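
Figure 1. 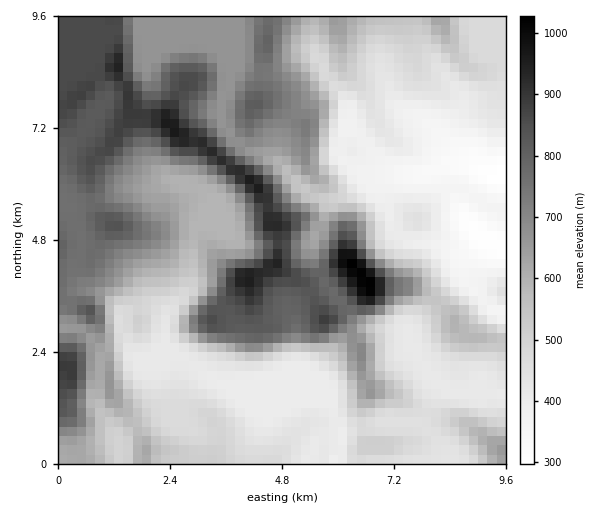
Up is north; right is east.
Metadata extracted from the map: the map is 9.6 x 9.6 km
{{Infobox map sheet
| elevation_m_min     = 290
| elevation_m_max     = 1040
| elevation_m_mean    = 590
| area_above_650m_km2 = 35.7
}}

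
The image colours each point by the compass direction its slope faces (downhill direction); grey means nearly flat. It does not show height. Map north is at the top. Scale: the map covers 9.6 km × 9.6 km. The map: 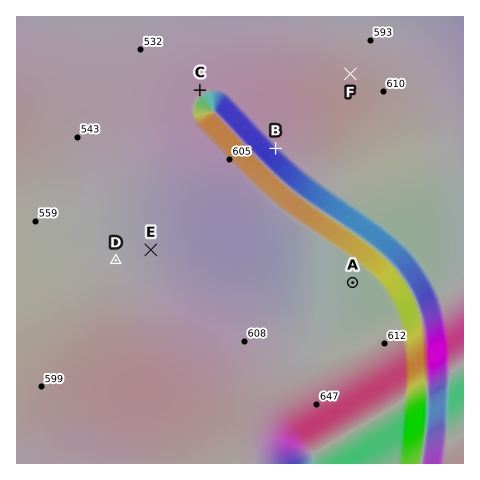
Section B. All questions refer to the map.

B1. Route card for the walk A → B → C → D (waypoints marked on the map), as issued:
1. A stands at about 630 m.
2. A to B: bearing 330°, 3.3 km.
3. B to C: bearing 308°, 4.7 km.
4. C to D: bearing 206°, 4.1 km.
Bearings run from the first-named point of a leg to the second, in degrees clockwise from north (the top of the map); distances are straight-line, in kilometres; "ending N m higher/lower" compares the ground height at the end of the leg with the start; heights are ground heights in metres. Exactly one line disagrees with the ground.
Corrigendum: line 3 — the distance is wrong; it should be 2.1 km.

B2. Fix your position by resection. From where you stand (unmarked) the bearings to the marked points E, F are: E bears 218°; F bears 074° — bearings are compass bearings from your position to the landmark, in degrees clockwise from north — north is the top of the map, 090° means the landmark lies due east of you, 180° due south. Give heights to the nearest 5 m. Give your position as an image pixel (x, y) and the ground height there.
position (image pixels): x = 271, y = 97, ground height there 600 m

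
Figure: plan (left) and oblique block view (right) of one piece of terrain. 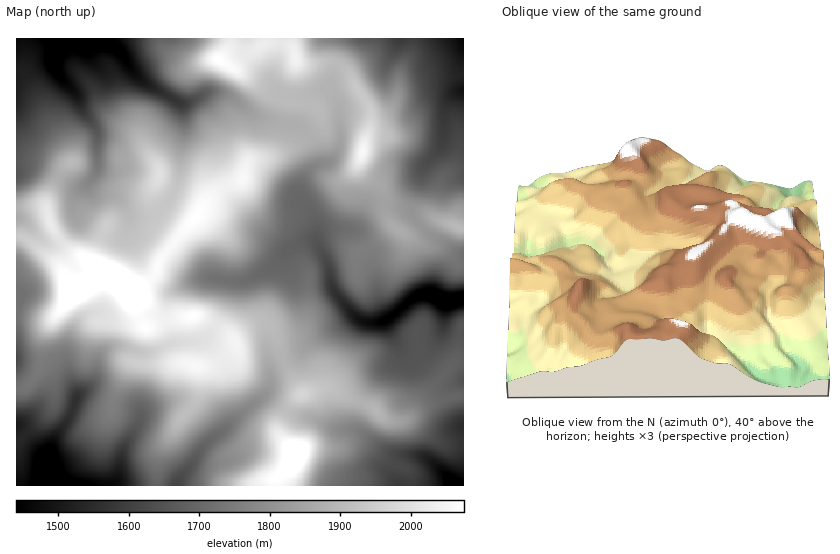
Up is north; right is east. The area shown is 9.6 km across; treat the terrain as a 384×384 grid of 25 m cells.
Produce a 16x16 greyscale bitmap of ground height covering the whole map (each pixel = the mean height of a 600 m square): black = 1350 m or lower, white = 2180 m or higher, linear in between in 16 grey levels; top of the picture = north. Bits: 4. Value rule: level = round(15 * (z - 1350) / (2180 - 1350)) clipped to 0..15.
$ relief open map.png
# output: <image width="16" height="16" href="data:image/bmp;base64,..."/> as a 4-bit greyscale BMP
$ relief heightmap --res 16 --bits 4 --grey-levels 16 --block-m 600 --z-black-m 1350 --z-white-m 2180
<image width="16" height="16" href="data:image/bmp;base64,Qk32AAAAAAAAAHYAAAAoAAAAEAAAABAAAAABAAQAAAAAAIAAAAATCwAAEwsAABAAAAAAAAAAAAAAABEREQAiIiIAMzMzAERERABVVVUAZmZmAHd3dwCIiIgAmZmZAKqqqgC7u7sAzMzMAN3d3QDu7u4A////ACEzVmm9p2VCM1Vod53IdlRFZ2mYmqmZdWZYiruaupdmd3m8zLqZdmaKq8zMuoZEVYzd3LqYdVMyjO7bh3Zld1Wsy7y6hmZ4iKuaq9yXZ4mZmom7zLd5mHdpiaq7yom4ZVd4qJqqqbllRUZ2aJqqqWQyMzaKu6qXUyESR6zMuXVT"/>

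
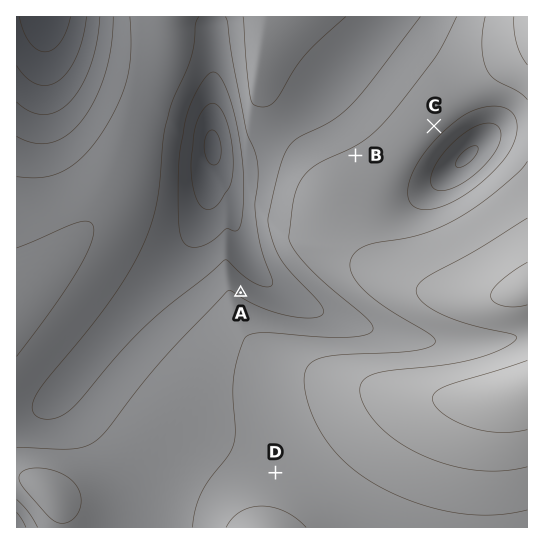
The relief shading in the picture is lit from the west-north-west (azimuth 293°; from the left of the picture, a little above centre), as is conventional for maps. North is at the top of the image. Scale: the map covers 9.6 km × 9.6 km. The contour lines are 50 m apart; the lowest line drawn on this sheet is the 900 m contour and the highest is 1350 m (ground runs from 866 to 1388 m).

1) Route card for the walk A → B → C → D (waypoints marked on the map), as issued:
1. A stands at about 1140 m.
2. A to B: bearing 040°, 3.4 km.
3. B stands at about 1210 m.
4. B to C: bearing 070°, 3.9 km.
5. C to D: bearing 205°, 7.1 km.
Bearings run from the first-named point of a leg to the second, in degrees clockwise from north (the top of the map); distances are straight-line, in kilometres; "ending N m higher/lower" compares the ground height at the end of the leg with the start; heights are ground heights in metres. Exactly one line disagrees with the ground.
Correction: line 4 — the distance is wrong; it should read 1.6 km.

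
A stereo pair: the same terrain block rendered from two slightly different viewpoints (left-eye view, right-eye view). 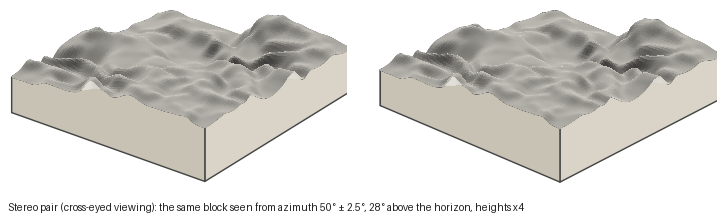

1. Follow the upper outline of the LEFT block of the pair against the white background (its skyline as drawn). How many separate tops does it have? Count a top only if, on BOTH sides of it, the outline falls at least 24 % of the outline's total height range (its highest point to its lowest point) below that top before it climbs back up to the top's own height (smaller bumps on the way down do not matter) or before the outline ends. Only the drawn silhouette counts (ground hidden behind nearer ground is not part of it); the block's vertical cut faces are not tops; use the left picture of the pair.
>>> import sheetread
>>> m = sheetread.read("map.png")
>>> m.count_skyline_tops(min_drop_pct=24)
2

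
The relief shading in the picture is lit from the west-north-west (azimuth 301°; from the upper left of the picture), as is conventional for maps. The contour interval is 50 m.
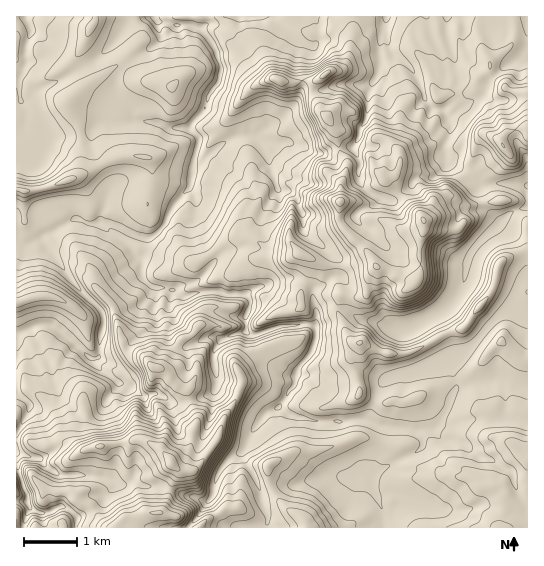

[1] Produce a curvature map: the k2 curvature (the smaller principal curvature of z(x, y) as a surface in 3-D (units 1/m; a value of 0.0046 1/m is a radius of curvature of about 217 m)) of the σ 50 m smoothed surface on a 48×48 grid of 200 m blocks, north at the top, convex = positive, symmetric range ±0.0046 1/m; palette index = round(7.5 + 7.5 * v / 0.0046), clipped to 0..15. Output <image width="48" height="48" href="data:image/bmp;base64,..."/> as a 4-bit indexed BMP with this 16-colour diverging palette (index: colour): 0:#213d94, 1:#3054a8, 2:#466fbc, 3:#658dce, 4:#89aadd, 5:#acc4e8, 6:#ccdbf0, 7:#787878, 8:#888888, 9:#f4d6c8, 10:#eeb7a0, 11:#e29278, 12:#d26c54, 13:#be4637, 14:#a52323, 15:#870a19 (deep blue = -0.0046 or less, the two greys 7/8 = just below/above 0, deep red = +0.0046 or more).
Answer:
<image width="48" height="48" href="data:image/bmp;base64,Qk32BAAAAAAAAHYAAAAoAAAAMAAAADAAAAABAAQAAAAAAIAEAAATCwAAEwsAABAAAAAAAAAAlD0hAKhUMAC8b0YAzo1lAN2qiQDoxKwA8NvMAHh4eACIiIgAyNb0AKC37gB4kuIAVGzSADdGvgAjI6UAGQqHAAhHoHaIdkMjBlVEVWVoh2d3Z3h3d3eId2AAEEVId4l6YFeIZGiJdmd3Z3dmVVZ3dwClKHZFZ3dTEBeIU3d3ZWd3d3Zmd3VndgOHeHZlVDMQNQZnNVVWZnd3d3d3d3h3ZgmFMzRWVWRYlwZ4BmVVZ3d3d3d3eHeIRwogVFZldWaXlzB0Ond3Znd3d3d4eId0RwAGiGZkhGelVnA0aYd3d2Z3dlZ2iGM2iCh0R4mEdXhlZHcjVWiHd4dneIZnZUZ4hyl3dVd1eXZhYXlDZlZ2d3iHd3Z2ZniIlwdndkRVaHNUk0hUR3d2VEVkRFZmd3ZVVERWdmRVZwVFeAljVGMjVEI2d3d3Z3Z2Z2JmZXY2VggkNiZlZiWIh3hkh4h3Z4iHdyeHWIc1MABHYyVnVoF3dmijZ3iHdnd3d2h2Z5hyQ5SGiCRYZoVHZ3Z0ZmZ3d2ZnZnd2dnUmRId1aASIVmUmdmdVVWZ3d3d3d2Z3Z0JTZph3WAaWVnckd4ZkVURXd2h2eFd3dBJXV4ZkWAeFZ3eAVmeFeGdUZ1Z2dmd3QYIoY3c3MiBVV4iUJ3m2VDV3VDRpdkRjN3MJdlVGZ0cQAAFDF3V1NFRHaHNHZmVFd4YIZWVVmWUwmFMRJmQSVERERnQ1Z3ZmeIAlVVZGdVWANoaWJ1RmJVQ0U2lFd3d3hwJ3d2dTJmMgVmeDZ4aGKKhjVEd0Z1iIcDh3ZzIkUQJEElaFVoRmNYmGRkVmV1h3Iod2dFh3Y4iHdURGZEV4Z2mXRmR3V1ZlF3h3dXd4lkd3dlhnd1ZqdlaGRmR4VmZUZ4h3ZWd4h2Z4hWiYZEV3VWdlRVVZZmZnaHd3V1d3Z3dmdVd1JVd2VmZTVTVVV3dmd3dmQyKHZneIdVgydXhld3eHWVNWZnd3VURVaJNHZmeIZkk1VnVHd0enVpVWaGZ3dnd3eIcXdmeIdicCRlI2hEqXdFRDJUQ0ZndneIc0dmd4dTYIeMdjIkZHVmR5c4dlVFZnd3dzR3Z3dyJGZWYhVTR3h0VmZGVniHVmd3iHGHd2dzdSJHQXmFMjc1ZCJERFd3dmVWZ3J3dndWd1plUIh3ZjNGdmY3dlZnZ3d4h3Nnd3hWd0UmYXdodlZXZWond2d3Z4iIh4RVZ4dmZSNDBUWIdlZWVYcHd2ZnZ3d3d4UnZVVmZkaHMad3dnRld4Jnd2Z3ZmZmQQCHdmdndkiIYIdWZXVklXaHdmd3d3dmWIM2d2d2ZGiWYFVWZXRkVXWHdomHd3d2aIgWaGVlQ4l4g0VnUzV2RkRWdomHd3ZmeIdCZ3ZVYFVYc1V4cpd3VERmdkZ3d2eIeIdwR4ZphFMAE0d3RXd3Y6Zlh3ZXd2d4iIiGBmaKdViHZ0Z3J3dnhTZVZnd2Z3dnd4iGFmVWZUWGdmZzZ3dnaERVZ3d3VXdlh3dwV3ZVVVNUZ2ZXh3d2d3dmV3Z3dVeGR3hgh3d2ZmRGd2V4d3Z3dnhoNnd4hlaINlQGd4h3Z4WHd3R3d3V2d3dlWHdmh2ZTMzNVdURWd3WHd3Nnd3Zmd3dg=="/>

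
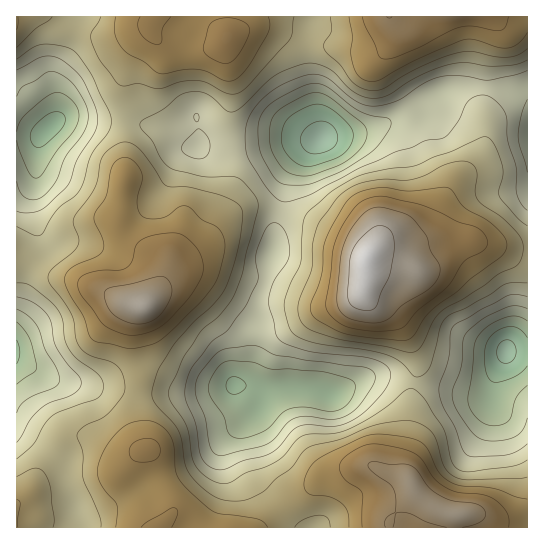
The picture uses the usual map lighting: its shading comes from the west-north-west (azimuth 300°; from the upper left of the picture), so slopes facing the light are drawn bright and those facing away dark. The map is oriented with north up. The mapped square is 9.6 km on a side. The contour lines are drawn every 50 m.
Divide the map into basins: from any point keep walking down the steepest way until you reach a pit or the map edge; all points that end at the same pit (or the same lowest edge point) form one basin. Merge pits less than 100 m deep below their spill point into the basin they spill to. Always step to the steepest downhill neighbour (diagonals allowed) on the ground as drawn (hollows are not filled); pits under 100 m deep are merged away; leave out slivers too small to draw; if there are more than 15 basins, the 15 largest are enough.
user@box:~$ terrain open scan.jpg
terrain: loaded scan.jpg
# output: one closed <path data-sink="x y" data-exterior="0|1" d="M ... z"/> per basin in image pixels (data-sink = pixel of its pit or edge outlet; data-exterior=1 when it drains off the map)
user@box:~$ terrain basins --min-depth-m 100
<path data-sink="321 138" data-exterior="0" d="M527 16l-478 1 13 8 37 11 11 0 29-9 12-1-2 8-12 15-8 16-5 17 1 27-2 21 2 45-6 50 11 15 32 17 5 6 0 9 7-11 12-5 17-12 24-27 14-8 9-2 19 1 42 13 43 20 13 12 2 6 40 8 3-10 10-10 8-3 43-4 10 4 44 7z"/><path data-sink="234 385" data-exterior="0" d="M262 207l-12 0-17 6-30 31-17 12-12 5-5 5-13 28-7 9-10 6-4 9-2 24 4 25 4 11-1 41 4 26 1 5 7 5 7 14 14 38-2 8-12 13 100 0 18-17 25-16 20-18 37-12 12 0 18 8 18 4-6-10 0-10 7-23 3-39 6-24 0-13-18-37-9-9-20-11-6-7 4-36-1-5-13-12-36-17z"/><path data-sink="506 351" data-exterior="0" d="M473 240l-48 5-13 12-3 10-34-8-8 0-3 35 6 7 20 11 9 9 18 37 0 13-6 24-3 39-7 23 2 14 10 18 16 15 18 9 27 0 15 4 16 0 23-7 0-259-45-7z"/><path data-sink="50 126" data-exterior="0" d="M49 16l-33 1 0 241 13 3 22 14 22 4 29 10 20 12 13 4 10 0 15-18 7-14 0-10-5-6-23-10-10-8-10-14 0-10 6-40-2-45 2-21-1-27 5-17 8-16 12-15 2-8-12 1-29 9-11 0-37-11z"/><path data-sink="17 351" data-exterior="1" d="M21 259l-5 0 1 245 14-13 10-21 15-16 5-11 9-7 17 1 31 16 15 0 12-3-5-31 1-41-4-11-4-25 2-24 4-9 4-3-21-5-20-12-21-8-30-6z"/>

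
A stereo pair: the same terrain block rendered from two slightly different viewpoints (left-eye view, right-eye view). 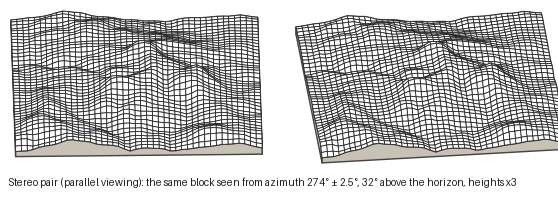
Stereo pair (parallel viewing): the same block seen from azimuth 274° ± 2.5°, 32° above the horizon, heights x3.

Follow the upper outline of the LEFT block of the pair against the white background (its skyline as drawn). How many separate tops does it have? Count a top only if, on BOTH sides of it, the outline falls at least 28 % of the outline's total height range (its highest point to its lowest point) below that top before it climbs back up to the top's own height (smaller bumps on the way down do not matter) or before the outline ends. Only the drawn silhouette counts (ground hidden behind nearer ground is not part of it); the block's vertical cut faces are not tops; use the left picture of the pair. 0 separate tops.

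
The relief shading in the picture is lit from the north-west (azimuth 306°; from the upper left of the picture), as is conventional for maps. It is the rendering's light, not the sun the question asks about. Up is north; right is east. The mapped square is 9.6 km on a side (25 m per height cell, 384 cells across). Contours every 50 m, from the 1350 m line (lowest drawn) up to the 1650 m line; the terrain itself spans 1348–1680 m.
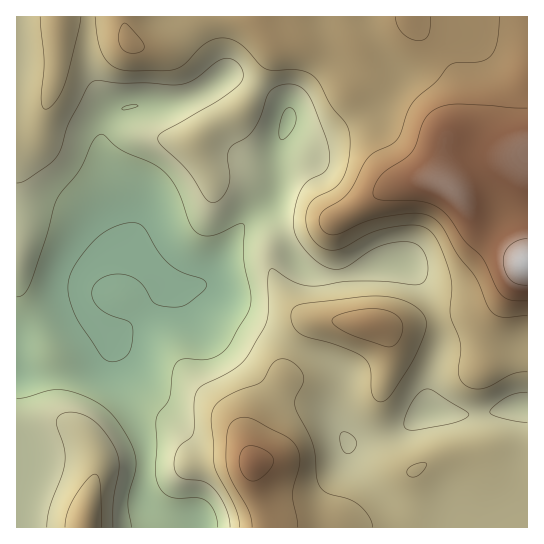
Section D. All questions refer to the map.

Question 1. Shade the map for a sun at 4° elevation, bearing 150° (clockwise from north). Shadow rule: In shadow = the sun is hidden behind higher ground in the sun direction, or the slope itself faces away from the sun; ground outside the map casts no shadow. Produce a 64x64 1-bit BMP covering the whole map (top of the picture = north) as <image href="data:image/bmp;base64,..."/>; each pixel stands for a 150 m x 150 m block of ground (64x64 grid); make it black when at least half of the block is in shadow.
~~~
<image width="64" height="64" href="data:image/bmp;base64,Qk0+AgAAAAAAAD4AAAAoAAAAQAAAAEAAAAABAAEAAAAAAAACAAATCwAAEwsAAAIAAAAAAAAA////AAAAAAAPAAB4AAAAAA8AAHgAAAAADwAAcAAAAAAfgAAAAAAAAB+AAAAAAAAAH4AAAAAAAAAfgAAAAAAAAB+AICAAAAAAHwBw8AAAAAAeAHj4AAHgAAAAef8AAfwAAAB5/4AB/8AAAHP/gAD/+QAAI/gAAH//A8AH+AAAPgD/wAf4AAAAAP/AB/gAAAAA/4AP/AAAAAD/AA/8AAAAAPwAH/4AAAAAAAAf/wAAAAAAAD//AAAAAAAAP/8AAAAAAAB//wAAAAAAAH//AAAAAAAAf/8AAAAAAAD//wf4AAAAAP//P/+AAAAA//5//+AAAAD//n//8AAAAOH4f//wAAAAAPB//8AAAAAAAH//AAAAAAAAf/wAAAAAAAR4AAAOAAAABiAAAA8AAAAGAAAADwAAAAcAAAAPAAAAAnwAAA4AAAAAfwAAAAAAAAB/wAAAAAAAAH/gAAAAAAAAf/AAAAAAAAD//AAAAAAAAP//wAAAAAAA///gAAAAAAD//+AAAAAAAP//4AAAAAAB///gAAAAfAD///AAAAP+AP//+AMAA/+A///8AwAD/+B8D/8CAAD/8DgH/8AAAAf4AAP/4AAAAPgAAf/AAAAAcAAB/gAAAAAAAAH4AAAAAAAAAAAAAAAAAAAAAAAAAAAAAAAAAAAAAAAAAAAAAAAAAAAAAAAAAAAAAAAAAA=="/>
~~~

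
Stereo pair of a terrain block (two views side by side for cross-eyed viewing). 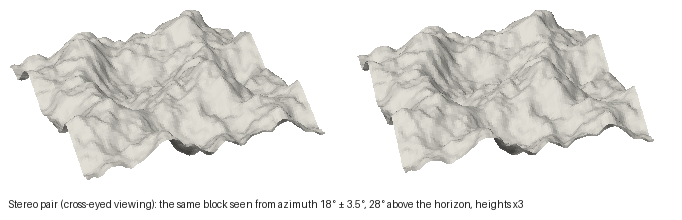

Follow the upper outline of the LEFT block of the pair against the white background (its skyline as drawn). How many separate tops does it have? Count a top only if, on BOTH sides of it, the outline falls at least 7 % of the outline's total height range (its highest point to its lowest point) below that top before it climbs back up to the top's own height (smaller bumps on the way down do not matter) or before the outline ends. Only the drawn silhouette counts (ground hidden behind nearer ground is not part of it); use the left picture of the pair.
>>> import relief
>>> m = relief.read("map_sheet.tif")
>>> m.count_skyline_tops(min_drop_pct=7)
2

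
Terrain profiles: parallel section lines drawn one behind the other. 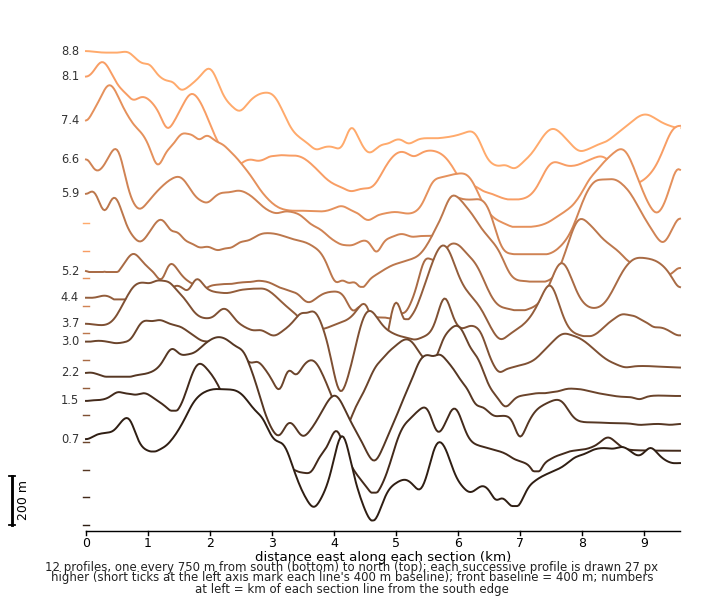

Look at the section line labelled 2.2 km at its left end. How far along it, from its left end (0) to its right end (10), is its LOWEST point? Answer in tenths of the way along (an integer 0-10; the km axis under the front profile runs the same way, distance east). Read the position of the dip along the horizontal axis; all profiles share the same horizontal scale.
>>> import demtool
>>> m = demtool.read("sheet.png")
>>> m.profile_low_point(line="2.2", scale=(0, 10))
5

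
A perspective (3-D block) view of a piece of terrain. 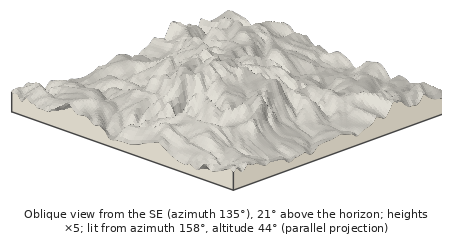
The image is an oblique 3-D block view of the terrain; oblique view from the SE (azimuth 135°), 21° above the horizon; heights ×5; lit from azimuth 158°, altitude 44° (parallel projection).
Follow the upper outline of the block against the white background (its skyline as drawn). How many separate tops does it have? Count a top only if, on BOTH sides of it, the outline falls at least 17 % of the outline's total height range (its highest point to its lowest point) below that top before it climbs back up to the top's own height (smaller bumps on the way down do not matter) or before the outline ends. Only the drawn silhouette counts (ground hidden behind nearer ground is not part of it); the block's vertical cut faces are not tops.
1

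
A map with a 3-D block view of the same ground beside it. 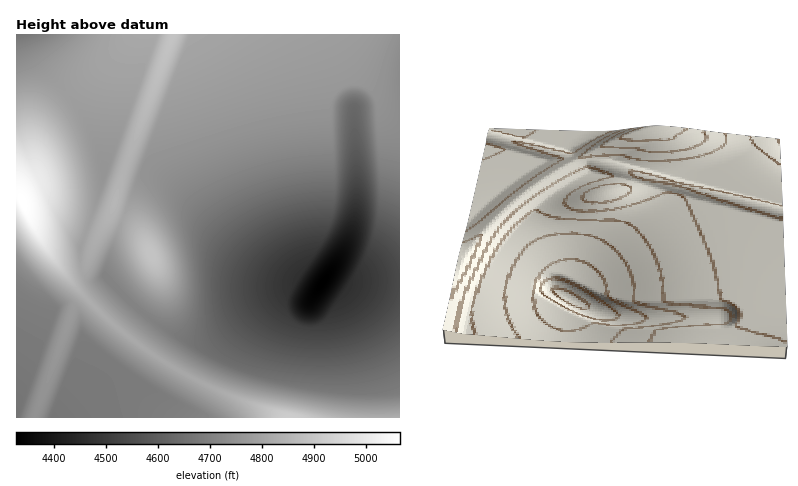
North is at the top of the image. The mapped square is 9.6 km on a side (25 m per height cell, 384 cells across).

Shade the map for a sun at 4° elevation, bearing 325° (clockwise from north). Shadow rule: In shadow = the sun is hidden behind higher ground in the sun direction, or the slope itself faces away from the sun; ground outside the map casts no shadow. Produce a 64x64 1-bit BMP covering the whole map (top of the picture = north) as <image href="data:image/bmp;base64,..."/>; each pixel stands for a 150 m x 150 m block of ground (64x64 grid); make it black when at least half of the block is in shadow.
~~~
<image width="64" height="64" href="data:image/bmp;base64,Qk0+AgAAAAAAAD4AAAAoAAAAQAAAAEAAAAABAAEAAAAAAAACAAATCwAAEwsAAAIAAAAAAAAA////AAAAAAAEAAAAAAAAAAQAAAAAAAAABgAAAAAAAAACAAAAAAAAAAIAAAAAAAAAAwAAAAAAAAABAAAAAAAAAAGAAAAAAAAAAIAAAAAAAAAAgAAAAAAAAADAAAAAAAAAAEAAAAAAAAAAQAAAAAAAAABgAAAAAAAAACAAAAAAAAAAIAAAAAAAAAAAAAAAAAAAAAAAAAAAAAAAAAAAAAAAAAAAAAAAA4AAAAAAAAADgAAAAAAAAAPAAAAAAAAAAeAAAAQAAAAB8AAABgAAAAD4AAAGAAAAAHwAAAMAAAAAfAAAAwAAAAA+AAABAAAAAB4AAAEAAAAAHwAAAAAAAAAPAAAAAAAAAA8AAAAAAAAADwAAAAAAAAAHAAAAAAAAAAcAAAAAAAAABwAAAAAAAAAHAAAAIAAAAAcAAAAQAAAABwAAABAAAAAGAAAAGAAAAAYAAAAIAAAABgAAAAgAAAAGAAAADAAAAAYAAAAEAAAABAAAAAYAAAAEAAAABgAAAAQAAAACAAAABAAAAAMAAAAEAAAAAwAAAAQAAAABAAAABAAAAAGAAAAHAAAAAYAAAAeAAAAAgAAAB8AAAADAAAADwAAAAEAAAAAAAAAAYAAAAAAAAABgAAAAAAAAACAAAAAAAAAAMAAAAAAAAAAwAAAAAAAAABAAAAAAAAAAGAAAAAAAAAAIAAAAAA=="/>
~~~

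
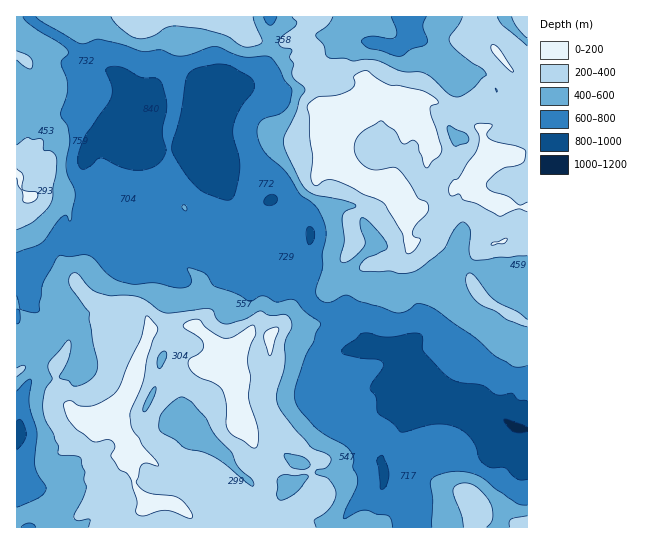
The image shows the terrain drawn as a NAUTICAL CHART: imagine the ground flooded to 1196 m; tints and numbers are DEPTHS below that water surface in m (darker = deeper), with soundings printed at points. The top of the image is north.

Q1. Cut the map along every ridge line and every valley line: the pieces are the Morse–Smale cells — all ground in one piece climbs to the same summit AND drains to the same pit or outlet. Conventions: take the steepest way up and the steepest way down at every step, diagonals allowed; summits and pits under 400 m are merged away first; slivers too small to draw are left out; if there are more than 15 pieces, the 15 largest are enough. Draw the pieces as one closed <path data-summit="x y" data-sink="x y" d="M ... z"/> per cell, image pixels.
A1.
<path data-summit="121 410" data-sink="518 427" d="M135 101l-8 0-2 2-8 14-4 16-18 7-4 5-7 14 1 14 7 18 11 19 4 20-17-1-16 8-12 0-9 8-10 16-14 10-3 6-7-4-3 1 0 97 2 1 13-11 10 0 9 4 5-1 2 30 8 10 13 12 17 9 23 0 15 30-1 7 3 24 5 9 11 10-9 4-13 0-14-6-17 1-11 5-11 10-1 9 331 0 2-9 11-18-11-22-2-22 32-10 15 0 14 5 26-4 9 4 17 17 9-4 0-35-12-4 9-23 0-9-3-3-7 0-1-6-19-14-25-3-16-21-15-8-21 0-16 10-28-2-7-3-16-13-9-15-15-1-12-6-8-10-7-18-9-1-4-6 0-3 16-16 8-16 0-8-8-8-4-13-16-10-12 0-21 5-13 0-18-23-13-7-7-8-7-12 3-28 5-10-17-8-24-1z"/><path data-summit="333 109" data-sink="518 427" d="M527 16l-498 1 9 8 31 18 14 14 6 10 14 1 12 5 13 16 1 6-2 6 8 0 24 7 24 1 16 7-6 18-1 21 7 12 7 8 12 6 19 24 13 0 21-5 12 0 16 10 4 13 8 8 0 8-8 16-16 16 0 3 4 6 9 1 7 18 8 10 12 6 15 1 9 15 16 13 7 3 28 2 8-6 13-6 11 0 16 7 11 10 9 14 25 3 19 14 1 6 4-2 6 5 0 9-9 23 6 3 5 0z"/><path data-summit="30 197" data-sink="518 427" d="M29 16l-13 1 0 256 10 4 5-8 12-8 16-22 15-2 16-8 17 1-4-20-11-19-7-18-1-14 7-14 4-5 18-7 4-16 12-22-4-12-10-10-12-5-14-1-6-10-14-14-31-18z"/><path data-summit="121 410" data-sink="17 434" d="M41 361l-10 0-15 12 0 154 58 1 2-9 5-5 17-10 17-1 14 6 13 0 8-4-10-10-5-9-3-24 1-7-14-29-4-2-20 1-17-9-18-17-3-5-2-28z"/><path data-summit="475 505" data-sink="518 427" d="M453 447l-15 0-33 11 3 21 11 19-4 12-7 9-1 8 120 1 1-62-6 3-5-1-15-16-9-4-26 4z"/>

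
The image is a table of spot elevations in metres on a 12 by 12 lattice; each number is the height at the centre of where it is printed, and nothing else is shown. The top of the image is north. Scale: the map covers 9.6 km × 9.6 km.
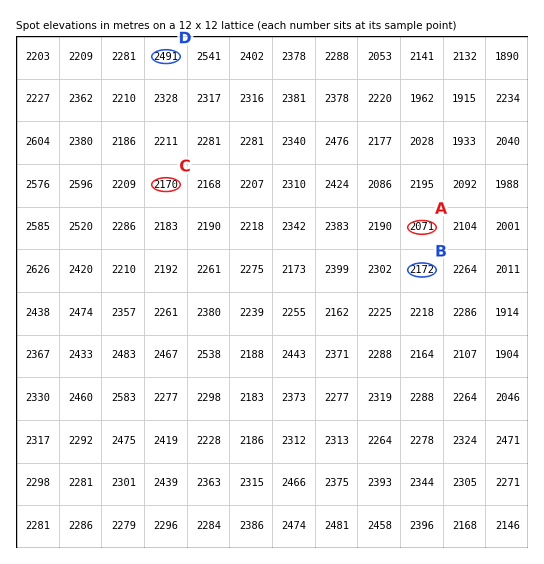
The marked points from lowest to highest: A C B D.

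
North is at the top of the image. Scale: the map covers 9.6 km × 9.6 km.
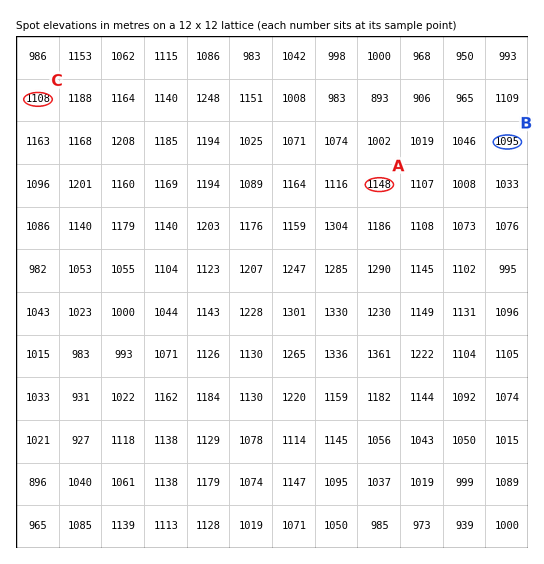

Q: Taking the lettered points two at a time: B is below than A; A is above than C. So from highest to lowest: A C B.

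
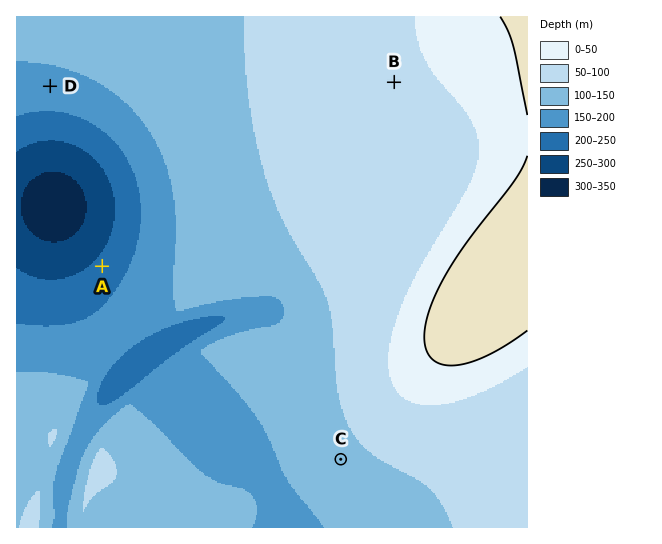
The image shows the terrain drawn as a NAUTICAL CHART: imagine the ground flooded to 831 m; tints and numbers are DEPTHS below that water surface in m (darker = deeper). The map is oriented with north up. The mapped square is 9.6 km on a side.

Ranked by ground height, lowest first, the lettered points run A D C B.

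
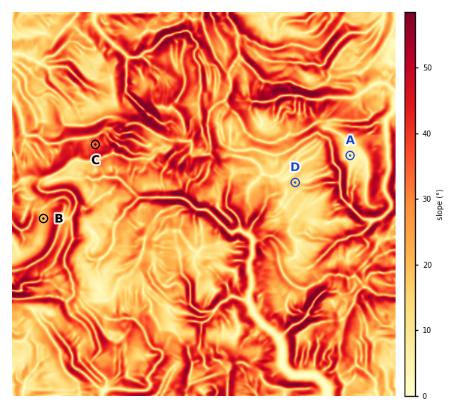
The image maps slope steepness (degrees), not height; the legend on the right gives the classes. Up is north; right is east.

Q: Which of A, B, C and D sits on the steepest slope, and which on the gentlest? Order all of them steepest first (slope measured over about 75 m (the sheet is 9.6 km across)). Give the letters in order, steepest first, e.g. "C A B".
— C B D A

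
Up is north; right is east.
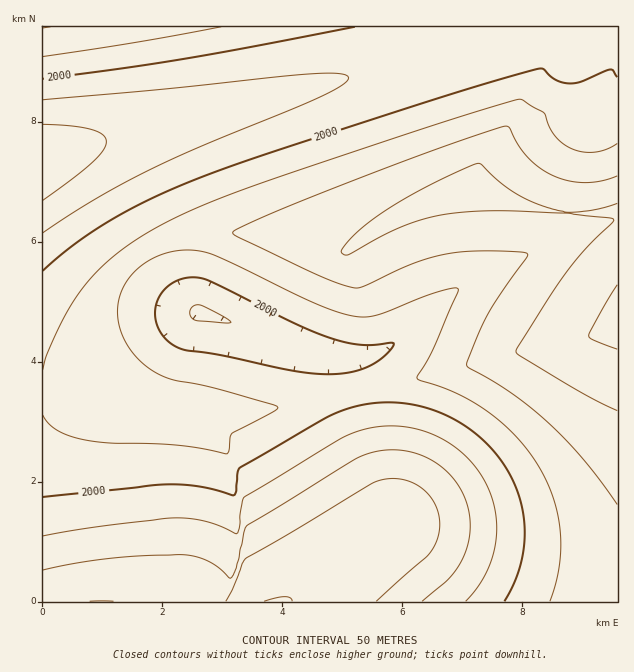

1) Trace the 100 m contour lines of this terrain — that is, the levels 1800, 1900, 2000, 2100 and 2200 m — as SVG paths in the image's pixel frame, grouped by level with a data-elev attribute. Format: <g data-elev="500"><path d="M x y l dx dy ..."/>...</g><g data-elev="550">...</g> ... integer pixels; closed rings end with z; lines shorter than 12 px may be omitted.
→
<g data-elev="1800"><path d="M264 601l20-4 6 1 2 3"/></g><g data-elev="1900"><path d="M43 570l33-7 34-5 72-3 14 2 12 4 10 6 12 11 6-10 8-35 3-7 111-68 19-7 21-1 25 6 11 6 11 8 9 9 7 11 5 12 3 12 0 24-3 12-5 12-13 18-26 21"/><path d="M43 124l27 2 21 3 12 6 2 3 1 4-3 9-12 12-48 37"/></g><g data-elev="2000"><path d="M43 497l127-13 32 3 31 8 3-4 1-17 2-6 90-52 21-8 23-5 22 0 23 3 30 10 27 17 23 23 16 27 6 15 3 15 1 30-6 30-14 28"/><path d="M311 373l-28-4-65-14-31-5-11-3-12-10-7-12-2-13 3-14 8-10 10-7 12-3 12 0 20 8 78 39 31 13 32 7 33-2-3 6-9 9-20 11-22 5z"/><path d="M43 79l141-20 171-32"/><path d="M617 77l-4-7-3 0-29 12-13 1-13-4-11-10-6 0-90 26-188 61-72 26-56 26-49 30-40 33"/></g><g data-elev="2100"><path d="M617 176l-15 5-16 2-17-2-15-5-13-7-12-10-11-14-9-18-4-1-66 22-95 36-78 32-33 16 4 5 79 37 24 10 16 4 11-3 46-22 30-8 38-4 33 1 13 1 1 2-1 3-23 31-17 27-13 29-7 21 45 28 36 29 36 37 33 44"/></g><g data-elev="2200"><path d="M617 285l-14 24-14 27 4 4 24 9"/></g>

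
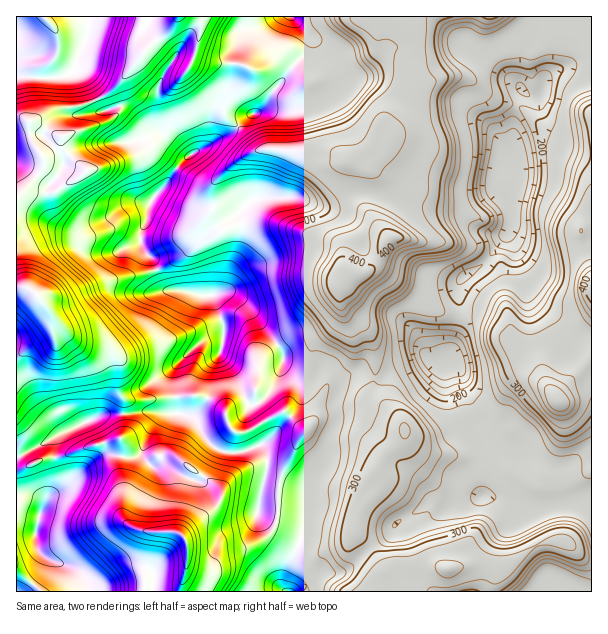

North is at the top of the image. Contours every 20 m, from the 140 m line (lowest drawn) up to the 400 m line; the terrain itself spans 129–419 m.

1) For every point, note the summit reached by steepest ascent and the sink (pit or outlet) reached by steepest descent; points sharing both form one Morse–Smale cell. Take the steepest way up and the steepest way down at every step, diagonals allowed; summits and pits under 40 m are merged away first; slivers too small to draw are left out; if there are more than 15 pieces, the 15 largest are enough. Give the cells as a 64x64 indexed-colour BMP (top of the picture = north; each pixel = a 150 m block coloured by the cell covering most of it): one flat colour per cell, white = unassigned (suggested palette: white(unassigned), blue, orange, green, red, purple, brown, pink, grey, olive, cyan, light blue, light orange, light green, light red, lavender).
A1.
<image width="64" height="64" href="data:image/bmp;base64,Qk12CAAAAAAAAHYAAAAoAAAAQAAAAEAAAAABAAQAAAAAAAAIAAATCwAAEwsAABAAAAAAAAAA////ALR3HwAOf/8ALKAsACgn1gC9Z5QAS1aMAMJ34wB/f38AIr28AM++FwDox64AeLv/AIrfmACWmP8A1bDFAAAAAAB3d3cAAAAAAAAAAIiIiIiIREREREREQAAAAAAAAAAAAHd3dwAAAAAAAAAAiIiIiIiERERERERAAAAAAAAAAAAHd3d3AAAAAAAAAACIiIiIiIREREREREQAAAAAAAAAd3d3d3dwAAZmAAAAAAiIiIiIREREREREREAAAAAAAAd3d3d3d3AABmZgAAAACIiIiIhEREREREREREAAAEQAd3d3d3d3cAAGZmZmYAAAiIiIhEREREREREREREAERAB3d3d3d3dwAGZmZmZmAACIiIhEREREREREREREREREAHd3d3d3dmZmZmZmZmZgAIiIiEREREREREREREREREQAB3d3d3dmZmZmZmZmZmAAiIiIRERERERERERERERERAAHd3d3d2ZmZmZmZmZhEACIiIiERERERERERET/9EREAHd3d3d3ZmZmZmZmZmEQAIiIiIRERERERERP//////93d3d3d3dmZmZmZmZmYRAAiIiIiERERERERP///////3d3d3d3d2ZmZmZmZmZmEAAIiIiIRERERERET///////d3d3d3d3ZmZmZmZmZmYRAACIiIhERERERERP//////93d3d3d3dmZmZmZmZmZhEAAIiIiERERERERE///5mZn7d3d3d3d2ZmZmZmZhZmERAACIiIhERERERET//5mZmZu7d3d3d3ZmZmZmYREREREAAIiIiIhERERET///mZmZm7u7d3d3dmZmZmYRERERERAAiIiIiERERERP//mZmZmbu7u7d3d2ZmZmYREREREREQCIiIiIREREREmf+ZmZmZu7u7u7d3ZmZmYRERERERERAAiIiIREREREmZmZmZmZm7u7u7u7sREREREREREREREAiIiIRERERESZmZmZmZmbu7u7u7uxERERERERERERERAIiIRERERESZmZmZmZmZu7u7u7uxEREREREREREREREAiIhERERERJmZmZmd2Zm7u7u7u7ERERERERERERERERCIiEREREREmZmZmZ3dmbu7u7u7sRERERERERERESIiEQAAzEREREmZmZmZ3d3Zu7u7u7uxERERERERERERIiIiIADMzERMmZmZmZnd3d27u7u7u7EREREREREREREiIiIgAMzMzMyZmZmZnd3d3QC7u7EREREREREREREREiIiIiAAzMzMzMmZmZnd3d3dAAC7EREREREREREREREiIiIiIAzMzMzMyZmZnd3d1VUAALEREREREREREREREiIiIiIgDMzMzMzJmZ3d3d1VVQAAERERERERERERERESIiIiIizMzMzMzMmd3d3d1VVVAAARERERERERERERESIiIiIizMzMzMwzPd3d3d1VVVUAARERERERERERERESIiIiIiLMzMzMwzM93d3d1VVVVQARERERERERESIiEiIiIiIiIszMzMwzMz3d3d3VVVVVEREREREREREiIiIRIiIiIiIiLMzMMzMzPd3d3dVVVVURERERERERESIiIhEiIiIiIiIszMMzMzMz3d3dVVVVVRERERERERESIiIiESIiIiIiIizMMzMzMzMz3d1VVVVVERERERERERIiIiIREiIiIiIiLMzDMzMzMzM93VVVVVARERERERERIiIiIRESIiIiIiIizMMzMzMzMzPVVVVVUBEREREREREiIiIhERIiIiIiIiIiIzMzMzMzM9VVVVVQERERERERESIiIiIREiIiIiIiIiIzMzMzMzMzNVVVVVAREREREREREiIiIiISIiIiIiIiIjMzMzMzMzM1VVVVUBERERERERESIiIiIiIiIiIiIiIjMzMzMzMzMzVVVVVQERERERERERIiIiIiIiIiIiIiIjMzMzMzMzMzVVVVVVUAABERERERESIiIiIiIiIiIiIiMzMzMzMzMzNVVVVVVQAAABEREREREiIiIiIiIiIiIiIzMzMzMzMzM1VVVVVVAAAAARERERESIiIiIiIiIiIiIiMzMzMzMzMzVVVVVVUAAAABEREREREiIiIiIiIiIiIjMzMzMzMzMzNVVVVVVQAAABERERERERIiIiIiIiIiIiIzMzMzMzMzMzVVVVVVAAABERERERERqqIiIiIiIiIiIiIzMzMzMzMzNVVVVVUAAAERERERERqqqqIiIiIiIiIiIiIzMzMzMzM1VVVVVQAAAAAREREaqqqqqiIiIiIiIiIiIzMzMzMzMzVVVVVVDgAAAAAREaqqqqqqoiIiIiIiIiIiMzMzMzMzNVVVVVXu7gAAAAEaqqqqqqqgACICIiIiIiIjMzMzMzM1VVVVVe7u7u4ACqqqqqqqqgAAAAAAIiIiIiMzMzMzMzNVVVVV7u7u7gAKqqqqqqqqAAAAAAACIiIiIjMzMzMzMwBVVVXu7u7uAAqqqqqqqqoAAAAAAAAiIiIiMzMzMzMzAAVVVe7u7uAAAKqqqqqqqgAAAAAAAAIiIiIzMzMzMzMABVVQ7u7u4AAACqqqqqqqAAAAAAAAAiIiIjMzMzMzMwAAAADu7u7gAAAAqqqqAAAAAAAAAAAAAiIiMzMzMzMzAAAAAO7u7uAAAAAKqqoAAAAAAAAAAAAAIiIzMzMzMzMwAAAA7u7u7gAAAACqqgAAAAAAAAAAAAAiIjMzMzMzMzAAAADu7u7uAAAAAAqqAAAAAAAAAAAAACIiMzMzMzMzMwAAAO7u7u4AAAAAAKoAAAAAAAAAAAAAIiMzMzMzMzMzAAAA"/>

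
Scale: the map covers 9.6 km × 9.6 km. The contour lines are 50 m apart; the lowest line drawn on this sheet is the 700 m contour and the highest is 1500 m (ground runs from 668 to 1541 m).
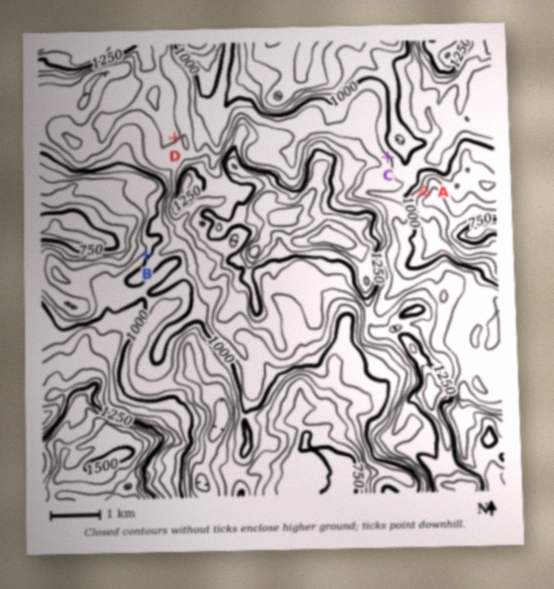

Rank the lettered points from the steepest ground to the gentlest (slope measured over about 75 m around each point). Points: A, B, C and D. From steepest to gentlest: A B C D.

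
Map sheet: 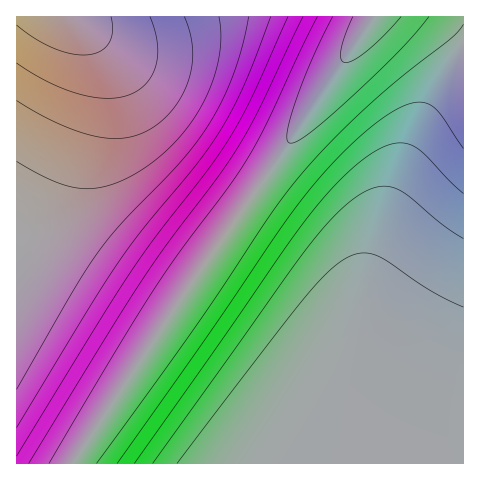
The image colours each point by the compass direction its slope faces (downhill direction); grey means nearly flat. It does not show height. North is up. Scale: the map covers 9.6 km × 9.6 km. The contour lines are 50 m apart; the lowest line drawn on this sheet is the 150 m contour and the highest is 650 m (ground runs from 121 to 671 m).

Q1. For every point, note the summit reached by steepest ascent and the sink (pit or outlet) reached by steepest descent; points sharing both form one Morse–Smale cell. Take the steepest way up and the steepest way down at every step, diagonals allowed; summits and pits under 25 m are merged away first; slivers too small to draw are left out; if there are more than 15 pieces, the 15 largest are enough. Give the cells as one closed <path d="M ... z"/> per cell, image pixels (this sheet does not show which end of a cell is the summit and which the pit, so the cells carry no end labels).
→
<path d="M463 16l-88 0-3 3-104 155-76 107-108 164-11 16 1 3 390-1z"/><path d="M374 16l-358 1 1 447 56-1 119-182 76-107z"/>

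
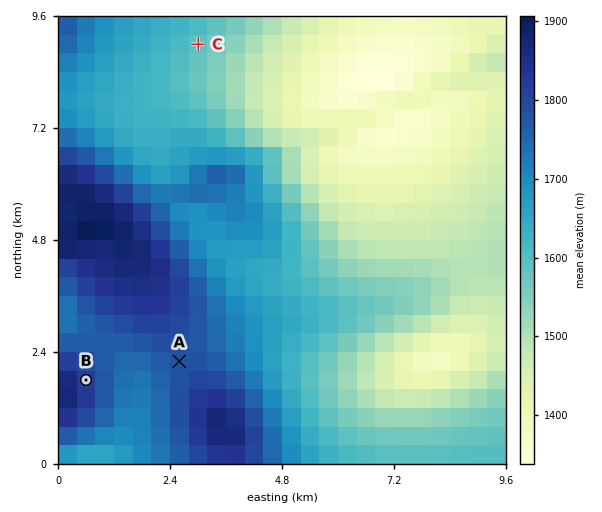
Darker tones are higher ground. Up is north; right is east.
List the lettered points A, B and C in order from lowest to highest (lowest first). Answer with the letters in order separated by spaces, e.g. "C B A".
C A B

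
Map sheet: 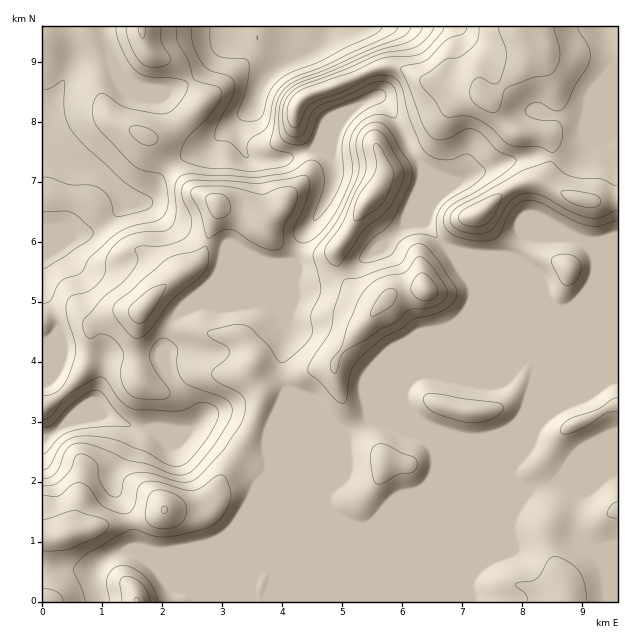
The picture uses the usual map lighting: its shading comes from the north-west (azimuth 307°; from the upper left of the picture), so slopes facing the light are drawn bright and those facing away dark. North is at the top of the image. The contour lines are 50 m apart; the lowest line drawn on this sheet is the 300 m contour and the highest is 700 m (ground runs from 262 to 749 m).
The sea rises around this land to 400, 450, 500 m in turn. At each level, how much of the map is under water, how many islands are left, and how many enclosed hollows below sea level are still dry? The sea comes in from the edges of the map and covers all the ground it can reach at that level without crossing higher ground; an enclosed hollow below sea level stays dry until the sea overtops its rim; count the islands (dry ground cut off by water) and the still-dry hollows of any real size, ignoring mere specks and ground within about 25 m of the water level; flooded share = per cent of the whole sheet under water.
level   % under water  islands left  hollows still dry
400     12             0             0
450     20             0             0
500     26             0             0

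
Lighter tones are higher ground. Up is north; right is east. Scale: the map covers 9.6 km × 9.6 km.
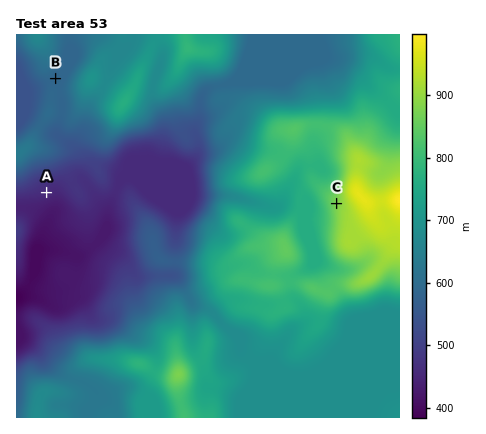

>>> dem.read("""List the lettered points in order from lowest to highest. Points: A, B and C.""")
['A', 'B', 'C']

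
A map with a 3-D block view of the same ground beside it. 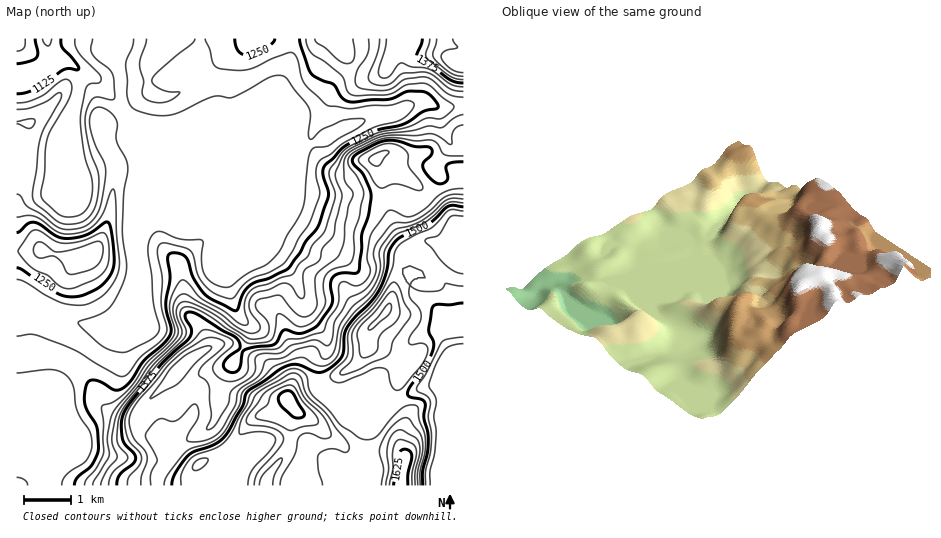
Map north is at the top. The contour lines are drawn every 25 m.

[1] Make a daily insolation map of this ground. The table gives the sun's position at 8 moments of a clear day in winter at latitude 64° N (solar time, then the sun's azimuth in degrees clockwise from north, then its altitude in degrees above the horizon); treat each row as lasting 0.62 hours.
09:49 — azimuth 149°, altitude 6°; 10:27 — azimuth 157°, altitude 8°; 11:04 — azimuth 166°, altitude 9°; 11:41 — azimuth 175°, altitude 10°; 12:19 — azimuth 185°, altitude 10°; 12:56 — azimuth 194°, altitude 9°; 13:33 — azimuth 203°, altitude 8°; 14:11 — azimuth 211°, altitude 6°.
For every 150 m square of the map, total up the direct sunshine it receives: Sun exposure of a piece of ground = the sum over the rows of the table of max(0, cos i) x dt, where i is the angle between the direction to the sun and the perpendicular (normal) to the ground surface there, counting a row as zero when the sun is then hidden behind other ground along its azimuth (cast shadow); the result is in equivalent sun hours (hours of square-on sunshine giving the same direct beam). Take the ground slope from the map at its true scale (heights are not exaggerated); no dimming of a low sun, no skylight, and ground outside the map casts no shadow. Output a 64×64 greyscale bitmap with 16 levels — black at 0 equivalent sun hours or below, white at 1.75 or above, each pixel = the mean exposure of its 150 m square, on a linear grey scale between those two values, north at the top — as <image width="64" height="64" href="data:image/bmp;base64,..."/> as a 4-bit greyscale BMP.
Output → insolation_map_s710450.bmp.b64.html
<image width="64" height="64" href="data:image/bmp;base64,Qk12CAAAAAAAAHYAAAAoAAAAQAAAAEAAAAABAAQAAAAAAAAIAAATCwAAEwsAABAAAAAAAAAAAAAAABEREQAiIiIAMzMzAERERABVVVUAZmZmAHd3dwCIiIgAmZmZAKqqqgC7u7sAzMzMAN3d3QDu7u4A////AFVmZlVVRFVWZmZlVndmZmZlVWd2ZVVmZmZmVVZmZmZ3M0ZlQzIiMzNEVVM1eZdmZlQzaYZlRVZlVmZURndmVWZFZmVDIRIiERJEQyJHmXZmUyFIqGVWZmZmZmVXmYdmZlZmZlQzMyIiNFVkIRJXh2ZkISWZdVZmd3Z3d2aKqGZmZmZmZlRERniZh4dCAAFHh2VCEmh2aIiId3d2VFiYZmZmZmZmZVV4q9yoiXQQAAN4dlQyRnd5qoZlVVUxJXdmZmZmZmZmZmd5uod3hjAAADeId2VWiJmoVDMjMyETZmZmZmZmZmd3VWiHZVVWUgAAFZu7u6q7uXQiMzIiEhJGZmZmZmZmeIdkV3ZUQzR3QQAjjO7tusy4QhNGZSETMzRWZmZmZmeImGRFZlRDM1dlIiJHq6mIqXQiNGZmQiNEVVVnZmZmZ3iIYyI2dkRDNWVDIRE0V4h0IRJWZmZTIkZ3ZmZmZmZnd3ZTERN4ZWU0VVQyIiNYlzEAJGZmZmVCE2dmZlZmZmZmZUIQATeIdlRVVURDM1ZkIQFFZmZmZ3QQFFZmZmZmd3ZUMhAAA3moZFZUMhABEREiJFZmZmZpqVIjVmaHd3eIdlQyIQABN5l1VUIQAAAAADRFesl2ZnibuXZWZpmZiIh2QzIhERAUeZdUMRAAAAAAI0VpvduHh2i8p2ZmmZmZiGVDIiIhEBE3mXVDMyIQAAABEAFIzcuXVpy5dmaJmZh2VDMzMiEQABN6uYZUREIAAAEQAAJ73Ll2erqGZnd3dmVUMzMzIQAAACasunRDIQAAE0IBI2m7qGRGm6dmVVVURERERDMiEAAAADeqpyAAAAABIhJWZ3h3ZTJYqpgzMzNEREREQzIRAAAAASNDEAAAAAABI2d3dmd2UzWLzDMzM0RERVVUQyIREREQAAAAAAAAAAE0VWeIiIh2RHrMMzNERVVWZVVEMyNFZjEAAAAAEhAAAUQyI2mqmZh2ZndERWZmZmZmVURERomWMQAAAkVTEAABMyEAJpqZmHdlVWZmZniZh2ZVVEVXhjEAAAAldlQhAAESIQACaHdmZ3d2ZmeJqqqodmVVRWZSAAAAACVlUzIiIiIyEAE2YzRXiId3iavMu6qXZlVVVTEAAAABIzIzM0RVVUMQARNDNXmZiIiavMy6qqh2VVVUMgAAAAERABNEVmd2UhARETRompmZiau7qqqqqXZlVVVDIQAAEQAAASNWZmVCEREhNGd3Z5mau6mJmqqqhmZWZVQyEAEhEAAAAlZlQyESIjI1ZVVnmqu6mHiJqqmGZmZ3ZUMiMzMhAAACRDMhASMzQ1ZmZnmpqqmYd3iZmHZWZ3dlRENDRDIQABIiIhEBNWZVZmZnqYiZiIh2Z3h2ZVZndlM0VERFREMyMiJEQzNFZmV4ZnmYd2ZnZTMzVmZVVmZkERNWVVVVVERDNFVERVVVRFeZqXZ3RFQxAAATRVVmVTEAE1ZlVVZlVVRDMzNFZlMhI2iHVmczMhAAAAAkVWZUIRIjRWZmZmZVVDIiNFVVUyEAEjRVVjMhAAAAABRmZmQzRVRFZmZmZmVEQzNFVUREMQAAAUVWMgAAAAAAJGZmZVZmZmZmZmZmZlREREVVREQyAAAAJFQxAAAAAAE1ZmZmZmZmZmZmZmZmVURERFVVVEIQAAASITEAAAAAAjVmZmZmZmZmZmZmZmZlVUREVVVVUyEAAAAARCESMzIkRWZmZmZmZmZmZmZmZmVVVERERVZURDEAAABVZDREREVVZmZmZmZmZmZmZmZmZVZVVmZVZmVVVTEAAFZ3VVVVVlVnZmZmZmZmZmZmZmZmVmeImHiId3eGQgAAVndmVVZmVWd2ZmZmZmZmZmZmZmZWZ4mHiZmYiGQiEQJmd2ZmZndlVnZmZmZmZmZmZmZmZmVndmiqmId2QyM0RWZmZmZmiHZWZmZmZmZmZmZmZmZmZlQyWcyod2VEREVCZmZmZmeIhlVmZmZmZmZmZmZmd2ZmQhE1Z3d3dmZ2QgBmZmZmZ4h2VWZmZmZmZmZmZnd3ZmZCERAAE1ZlRWdBAHd3dmZniHZVVmZmZmZmZmd3d3dmZlQxAAAAAREBEjNFd3h2ZmeIdmZmZmZmZmZnd3d3ZmZmZVMQAAAAAAAAFGeHiJdmZ4h3ZmZmZmZmZ3d3dmZmZmZmVDEAAAAAAAATVXd4mWZnd3ZmZmd3d2Z3d3ZmZmZmZmdlQhAAAAAAARIzRFeZdmZVVVVniYiId3d3ZmZmZmZmZ3ZUIQAAAAABERERJGmWZTIjRpqqqZmHd3ZmZmZmZmZ3h3dkEAAAABEiIgABN5hlMiJXiZmZmZh3dmZmZmZmZ4d4mphkIREiNGiHEREUeGVCJGd3d3d4mYd3ZnZmZmZ4mHiavN7+p3eIvMxDIhJGZUNGZmZlRFZ4h3d3d3ZmZ4mYd4ms7//suqvN71VDISRVRFZmZmVVVFZ3iIiId3d3iZiIh3is3d3dzN//ZlUyIjRWd3dnd3ZmVWeImZmId3d4iImXZWiqve7v//+Hd1MiRoqYd2d4iGZmZ4iZqqmIh3eImqhkRXib3///7ZmHZUWKqpd2VniZhmZneImaqpmIeImamGVEV4ic79lkqYZXmamXdmVVVomZdnd3eImaqZiJmpl3ZlRGdlZ3ZDOHZEeJh2ZmZVVFZ4mYd3Z3eImZmImZh2ZmVVZmVERFVmZVVmZmZmZmZlVWd3d3ZmZnd3d3d3d2VmZmZmZlVVZn"/>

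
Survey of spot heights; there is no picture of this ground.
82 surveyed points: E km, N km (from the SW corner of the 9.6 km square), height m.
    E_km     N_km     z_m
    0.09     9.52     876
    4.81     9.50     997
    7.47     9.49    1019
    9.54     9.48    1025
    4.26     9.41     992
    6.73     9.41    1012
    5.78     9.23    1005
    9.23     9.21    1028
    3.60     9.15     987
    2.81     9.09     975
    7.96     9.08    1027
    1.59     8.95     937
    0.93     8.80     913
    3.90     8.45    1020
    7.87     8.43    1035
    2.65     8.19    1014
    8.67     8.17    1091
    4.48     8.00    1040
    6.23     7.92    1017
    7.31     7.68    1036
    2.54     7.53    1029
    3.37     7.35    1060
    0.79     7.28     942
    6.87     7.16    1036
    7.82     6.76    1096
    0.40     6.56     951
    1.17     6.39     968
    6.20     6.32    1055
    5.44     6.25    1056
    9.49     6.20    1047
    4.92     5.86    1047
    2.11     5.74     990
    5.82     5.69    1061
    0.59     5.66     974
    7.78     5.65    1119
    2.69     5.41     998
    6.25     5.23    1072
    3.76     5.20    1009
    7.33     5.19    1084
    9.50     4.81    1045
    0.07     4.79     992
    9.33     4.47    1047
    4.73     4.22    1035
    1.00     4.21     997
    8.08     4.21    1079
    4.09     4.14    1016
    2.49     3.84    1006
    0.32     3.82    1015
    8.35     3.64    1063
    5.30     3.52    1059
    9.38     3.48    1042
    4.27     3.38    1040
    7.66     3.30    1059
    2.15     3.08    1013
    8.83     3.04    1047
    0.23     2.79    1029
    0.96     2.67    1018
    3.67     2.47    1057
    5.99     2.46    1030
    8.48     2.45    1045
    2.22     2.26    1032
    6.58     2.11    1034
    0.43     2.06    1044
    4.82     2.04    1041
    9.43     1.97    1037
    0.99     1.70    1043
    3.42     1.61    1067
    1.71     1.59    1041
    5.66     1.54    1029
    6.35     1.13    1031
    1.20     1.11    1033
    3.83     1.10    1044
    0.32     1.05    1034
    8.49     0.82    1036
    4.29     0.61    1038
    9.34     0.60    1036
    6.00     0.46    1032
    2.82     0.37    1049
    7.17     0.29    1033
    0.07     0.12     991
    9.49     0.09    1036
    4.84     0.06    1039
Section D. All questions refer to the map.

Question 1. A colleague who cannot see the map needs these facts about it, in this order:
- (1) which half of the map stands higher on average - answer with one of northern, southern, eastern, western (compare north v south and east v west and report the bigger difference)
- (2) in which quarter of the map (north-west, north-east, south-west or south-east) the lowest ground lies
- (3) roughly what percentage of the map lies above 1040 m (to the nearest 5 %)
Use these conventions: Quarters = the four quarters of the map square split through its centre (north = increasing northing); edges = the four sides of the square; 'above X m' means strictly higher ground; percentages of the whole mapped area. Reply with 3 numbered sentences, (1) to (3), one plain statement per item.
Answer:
(1) Taken as a whole, the eastern half is higher than the western.
(2) The lowest point lies in the north-west quarter of the map.
(3) About 40 % of the map lies above 1040 m.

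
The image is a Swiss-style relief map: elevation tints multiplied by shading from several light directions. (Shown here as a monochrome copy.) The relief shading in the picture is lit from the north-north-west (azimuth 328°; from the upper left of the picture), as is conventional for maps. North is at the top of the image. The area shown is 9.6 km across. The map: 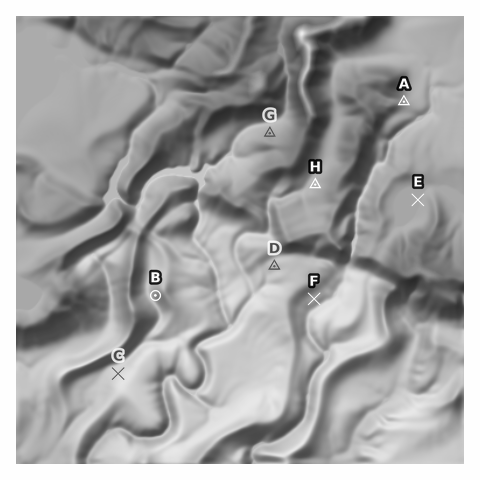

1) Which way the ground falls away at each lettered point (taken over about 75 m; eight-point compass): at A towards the E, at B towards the SW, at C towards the NW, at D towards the SW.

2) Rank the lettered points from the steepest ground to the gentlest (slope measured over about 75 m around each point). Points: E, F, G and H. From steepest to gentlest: G F H E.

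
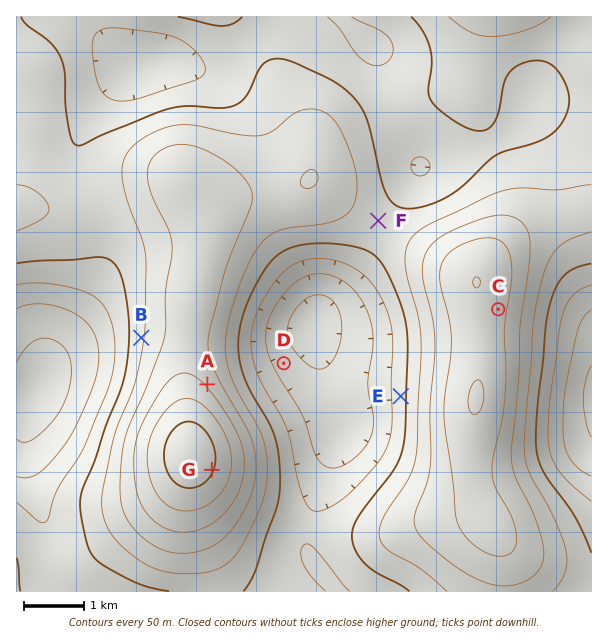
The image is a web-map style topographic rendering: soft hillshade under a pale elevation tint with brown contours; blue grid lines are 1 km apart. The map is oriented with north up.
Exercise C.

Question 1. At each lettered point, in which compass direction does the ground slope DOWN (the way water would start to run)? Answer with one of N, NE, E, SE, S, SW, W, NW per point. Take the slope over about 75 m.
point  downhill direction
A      NE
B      W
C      E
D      NE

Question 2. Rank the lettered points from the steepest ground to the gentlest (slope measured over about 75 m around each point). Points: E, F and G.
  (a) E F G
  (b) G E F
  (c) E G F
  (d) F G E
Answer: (c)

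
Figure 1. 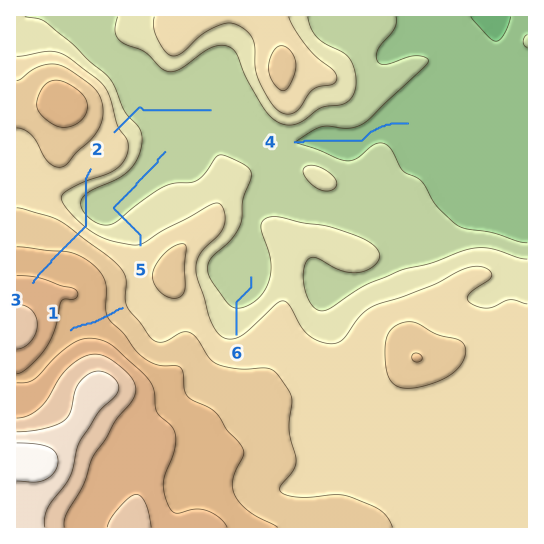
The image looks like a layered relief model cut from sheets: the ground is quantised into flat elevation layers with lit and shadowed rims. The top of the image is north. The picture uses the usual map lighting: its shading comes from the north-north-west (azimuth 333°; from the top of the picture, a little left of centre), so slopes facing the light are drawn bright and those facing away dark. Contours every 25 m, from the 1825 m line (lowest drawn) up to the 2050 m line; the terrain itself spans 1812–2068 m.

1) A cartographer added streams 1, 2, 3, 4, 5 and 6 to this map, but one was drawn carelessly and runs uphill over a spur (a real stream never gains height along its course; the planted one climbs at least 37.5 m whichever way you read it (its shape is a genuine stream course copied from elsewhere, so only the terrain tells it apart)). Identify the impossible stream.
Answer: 3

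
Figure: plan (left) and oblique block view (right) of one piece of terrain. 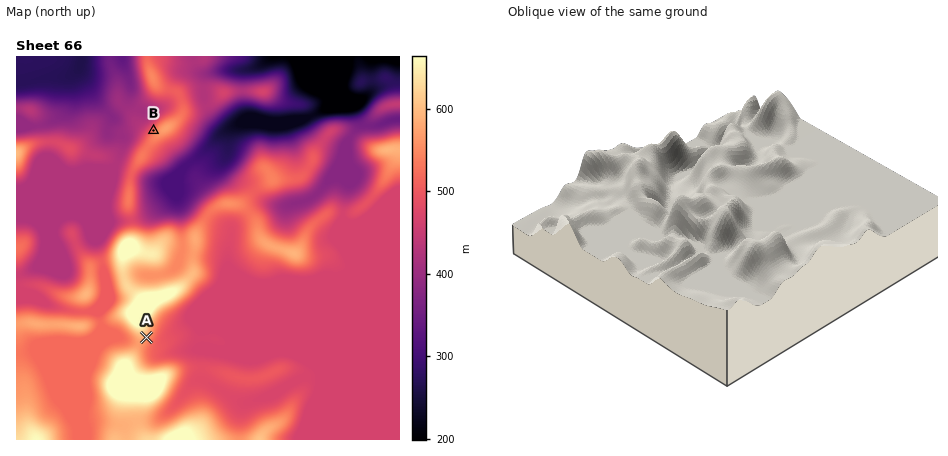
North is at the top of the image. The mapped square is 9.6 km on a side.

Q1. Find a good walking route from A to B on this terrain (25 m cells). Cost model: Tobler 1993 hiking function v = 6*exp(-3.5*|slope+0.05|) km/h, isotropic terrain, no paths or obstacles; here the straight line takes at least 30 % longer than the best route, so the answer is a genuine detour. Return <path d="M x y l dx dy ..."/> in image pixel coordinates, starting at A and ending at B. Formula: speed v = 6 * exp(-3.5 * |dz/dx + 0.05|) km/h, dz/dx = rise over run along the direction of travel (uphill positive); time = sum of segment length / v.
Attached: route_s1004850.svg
<path d="M146 338l-4 0-6-4-18-18 0-2 0-2 4-10 0-4-18-38 0-4 10-22 12-12 8-14 0-38 20-40"/>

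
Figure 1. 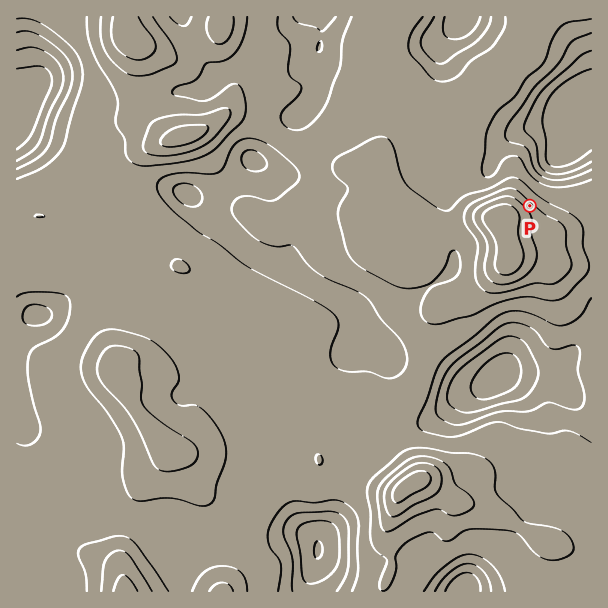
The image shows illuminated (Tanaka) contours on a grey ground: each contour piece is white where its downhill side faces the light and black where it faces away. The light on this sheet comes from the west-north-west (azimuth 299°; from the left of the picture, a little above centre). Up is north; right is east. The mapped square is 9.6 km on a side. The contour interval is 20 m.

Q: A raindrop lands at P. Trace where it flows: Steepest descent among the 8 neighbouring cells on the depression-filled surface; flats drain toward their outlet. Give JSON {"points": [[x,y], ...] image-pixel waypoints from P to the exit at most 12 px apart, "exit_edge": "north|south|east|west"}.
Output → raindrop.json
{"points": [[530, 206], [542, 194], [545, 182], [549, 170], [557, 158], [566, 146], [573, 134], [584, 122], [590, 110], [591, 107]], "exit_edge": "east"}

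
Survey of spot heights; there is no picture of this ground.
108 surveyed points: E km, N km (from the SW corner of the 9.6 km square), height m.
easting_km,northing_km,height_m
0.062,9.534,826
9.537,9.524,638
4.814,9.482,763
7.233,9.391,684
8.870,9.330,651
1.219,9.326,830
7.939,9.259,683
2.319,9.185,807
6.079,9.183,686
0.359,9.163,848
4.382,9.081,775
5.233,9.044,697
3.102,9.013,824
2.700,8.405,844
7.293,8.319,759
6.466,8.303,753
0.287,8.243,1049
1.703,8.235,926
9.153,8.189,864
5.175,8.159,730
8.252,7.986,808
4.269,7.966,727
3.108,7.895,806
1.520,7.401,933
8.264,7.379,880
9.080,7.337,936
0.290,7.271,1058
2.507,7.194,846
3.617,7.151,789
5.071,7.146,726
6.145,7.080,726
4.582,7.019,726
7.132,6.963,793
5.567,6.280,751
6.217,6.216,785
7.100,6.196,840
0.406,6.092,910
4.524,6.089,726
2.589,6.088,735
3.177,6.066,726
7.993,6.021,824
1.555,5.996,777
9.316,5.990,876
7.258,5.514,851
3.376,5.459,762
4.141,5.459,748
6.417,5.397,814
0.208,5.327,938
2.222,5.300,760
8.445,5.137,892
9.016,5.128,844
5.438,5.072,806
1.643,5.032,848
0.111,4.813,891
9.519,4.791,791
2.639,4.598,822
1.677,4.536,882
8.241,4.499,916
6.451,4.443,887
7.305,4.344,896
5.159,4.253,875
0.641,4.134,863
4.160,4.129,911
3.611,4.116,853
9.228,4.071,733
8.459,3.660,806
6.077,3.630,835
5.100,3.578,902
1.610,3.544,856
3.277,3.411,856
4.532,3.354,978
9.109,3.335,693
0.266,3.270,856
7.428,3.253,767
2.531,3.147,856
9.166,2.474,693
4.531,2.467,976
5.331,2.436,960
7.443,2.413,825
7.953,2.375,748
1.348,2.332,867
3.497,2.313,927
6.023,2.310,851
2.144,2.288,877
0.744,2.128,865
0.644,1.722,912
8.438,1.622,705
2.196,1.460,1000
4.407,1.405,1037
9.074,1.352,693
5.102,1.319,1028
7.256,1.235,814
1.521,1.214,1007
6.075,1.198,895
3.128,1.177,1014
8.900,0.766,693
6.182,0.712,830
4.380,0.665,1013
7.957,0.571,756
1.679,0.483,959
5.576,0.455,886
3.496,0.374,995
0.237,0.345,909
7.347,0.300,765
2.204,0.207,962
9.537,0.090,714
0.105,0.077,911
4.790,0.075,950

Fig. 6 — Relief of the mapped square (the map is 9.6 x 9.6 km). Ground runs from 635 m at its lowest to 1070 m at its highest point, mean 840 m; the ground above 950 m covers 12.6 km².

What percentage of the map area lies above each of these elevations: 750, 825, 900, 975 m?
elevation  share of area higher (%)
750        78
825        57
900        26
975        10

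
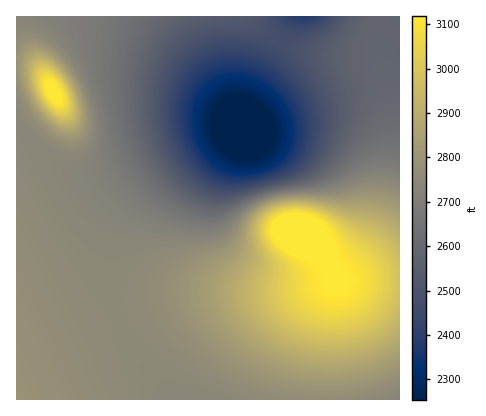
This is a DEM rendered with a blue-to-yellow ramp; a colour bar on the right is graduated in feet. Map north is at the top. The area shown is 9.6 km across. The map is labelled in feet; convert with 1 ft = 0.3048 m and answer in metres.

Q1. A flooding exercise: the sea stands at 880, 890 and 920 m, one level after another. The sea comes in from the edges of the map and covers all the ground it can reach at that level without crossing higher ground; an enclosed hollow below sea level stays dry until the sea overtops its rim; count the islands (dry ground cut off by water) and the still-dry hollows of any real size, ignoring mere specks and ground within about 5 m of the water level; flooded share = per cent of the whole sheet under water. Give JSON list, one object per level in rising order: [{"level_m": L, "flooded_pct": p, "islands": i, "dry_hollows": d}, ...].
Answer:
[{"level_m": 880, "flooded_pct": 83, "islands": 1, "dry_hollows": 0}, {"level_m": 890, "flooded_pct": 86, "islands": 1, "dry_hollows": 0}, {"level_m": 920, "flooded_pct": 92, "islands": 2, "dry_hollows": 0}]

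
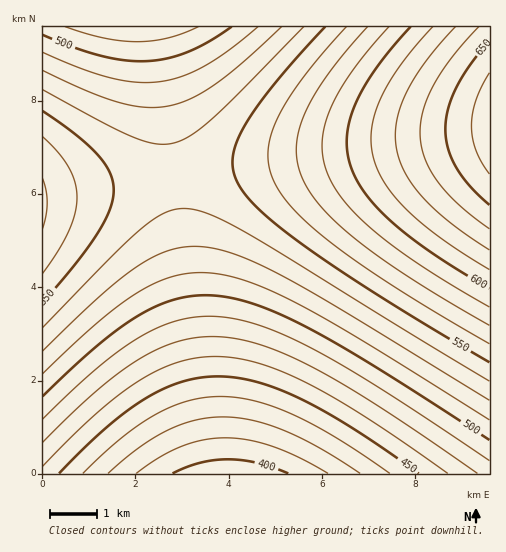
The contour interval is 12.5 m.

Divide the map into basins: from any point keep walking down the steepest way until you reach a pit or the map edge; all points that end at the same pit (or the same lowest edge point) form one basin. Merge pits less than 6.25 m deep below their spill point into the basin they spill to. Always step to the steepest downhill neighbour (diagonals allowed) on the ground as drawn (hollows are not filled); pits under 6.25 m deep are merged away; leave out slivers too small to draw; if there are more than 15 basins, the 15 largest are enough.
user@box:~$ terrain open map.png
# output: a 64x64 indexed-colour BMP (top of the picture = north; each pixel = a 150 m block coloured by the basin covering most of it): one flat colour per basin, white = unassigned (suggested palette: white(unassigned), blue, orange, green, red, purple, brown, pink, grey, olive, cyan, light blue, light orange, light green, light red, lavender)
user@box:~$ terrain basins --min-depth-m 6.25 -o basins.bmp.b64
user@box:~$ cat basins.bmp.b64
<image width="64" height="64" href="data:image/bmp;base64,Qk12CAAAAAAAAHYAAAAoAAAAQAAAAEAAAAABAAQAAAAAAAAIAAATCwAAEwsAABAAAAAAAAAA////ALR3HwAOf/8ALKAsACgn1gC9Z5QAS1aMAMJ34wB/f38AIr28AM++FwDox64AeLv/AIrfmACWmP8A1bDFABERERERERERERERERERERERERERERERERERERERERERERERERERERERERERERERERERERERERERERERERERERERERERERERERERERERERERERERERERERERERERERERERERERERERERERERERERERERERERERERERERERERERERERERERERERERERERERERERERERERERERERERERERERERERERERERERERERERERERERERERERERERERERERERERERERERERERERERERERERERERERERERERERERERERERERERERERERERERERERERERERERERERERERERERERERERERERERERERERERERERERERERERERERERERERERERERERERERERERERERERERERERERERERERERERERERERERERERERERERERERERERERERERERERERERERERERERERERERERERERERERERERERERERERERERERERERERERERERERERERERERERERERERERERERERERERERERERERERERERERERERERERERERERERERERERERERERERERERERERERERERERERERERERERERERERERERERERERERERERERERERERERERERERERERERERERERERERERERERERERERERERERERERERERERERERERERERERERERERERERERERERERERERERERERERERERERERERERERERERERERERERERERERERERERERERERERERERERERERERERERERERERERERERERERERERERERERERERERERERERERERERERERERERERERERERERERERERERERERERERERERERERERERERERERERERERERERERERERERERERERERERERERERERERERERERERERERERERERERERERERERERERERERERERERERERERERERERERERERERERERERERERERERERERERERERERERERERERERERERERERERERERERERERERERERERERERERERERERERERERERERERERERERERERERERERERERERERERERERERERERERERERERERERERERERERERERERERERERERERERERERERERERERERERERERERERERERERERERERERERERERERERERERERERERERERERERERERERERERERERERERERERERERERERERERERERERERERERERERERERERERERERERERERERERERERERERERERERERERERERERERERERERERERERERERERERERERERERERERERERERERERERERERERERERERERERERERERERERERERERERERERERERERERERERERERERERERERERERERERERERERERERERERERERERERERERERERERERERERERERERERERERERERERERERERERERERERERERERERERERERERERERERERERERERERERERERERERERERERERERERERERERERERERERERERERERERERERERERERERERERERERERERERERERERERERERERERERERERERERERERERERERERERERERERERERERERERERERERERERERERERERERERERERERERERERERERERIiIREREREREREREREREREREREREREREREREREREREREiIiIiIiERERERERERERERERERERERERERERERERERESIiIiIiIiIiIhERERERERERERERERERERERERERERERIiIiIiIiIiIiIiIiIhEREREREREREREREREREREREREiIiIiIiIiIiIiIiIiIiIiIRERERERERERERERERERESIiIiIiIiIiIiIiIiIiIiIiIiIiERERERERERERERERIiIiIiIiIiIiIiIiIiIiIiIiIiIiIiIhEREREREREREiIiIiIiIiIiIiIiIiIiIiIiIiIiIiIiIiIiIhERERESIiIiIiIiIiIiIiIiIiIiIiIiIiIiIiIiIiIiIiIiIRIiIiIiIiIiIiIiIiIiIiIiIiIiIiIiIiIiIiIiIiIiIiIiIiIiIiIiIiIiIiIiIiIiIiIiIiIiIiIiIiIiIiIiIiIiIiIiIiIiIiIiIiIiIiIiIiIiIiIiIiIiIiIiIiIiIiIiIiIiIiIiIiIiIiIiIiIiIiIiIiIiIiIiIiIiIiIiIiIiIiIiIiIiIiIiIiIiIiIiIiIiIiIiIiIiIiIiIiIiIiIiIiIiIiIiIiIiIiIiIiIiIiIiIiIiIiIiIiIiIiIiIiIiIiIiIiIiIiIiIiIiIiIiIiIiIiIiIiIiIiIiIiIiIiIiIiIiIiIiIiIiIiIiIiIiIiIiIiIiIiIiIiIiIiIiIiIiIiIiIiIiIiIiIiIiIiIiIiIiIiIiIiIiIiIiIiIiIiIiIiIiIiIiIiIiIiIiIiIiIiIiIiIiIiIiIiIiIiIiIiIiIiIiIiIiIiIiIiIiIiIiIiIiIiIiIiIiIiIiIiIiIiIiIiIiIiIiIiIiIiIiIiIiIiIiIiIiIiIiIiIiIiIiIiIiIiIiIiIiIiIiIiIiIiIiIiIiIiIiIiIiIiIiIiIiIiIiIiIiIiIiIiIiIiIiIiIiIiIiIiIiIiIiIiIiIiIiIiIiIiIiIiIiIiIiIiIiIiIiIi"/>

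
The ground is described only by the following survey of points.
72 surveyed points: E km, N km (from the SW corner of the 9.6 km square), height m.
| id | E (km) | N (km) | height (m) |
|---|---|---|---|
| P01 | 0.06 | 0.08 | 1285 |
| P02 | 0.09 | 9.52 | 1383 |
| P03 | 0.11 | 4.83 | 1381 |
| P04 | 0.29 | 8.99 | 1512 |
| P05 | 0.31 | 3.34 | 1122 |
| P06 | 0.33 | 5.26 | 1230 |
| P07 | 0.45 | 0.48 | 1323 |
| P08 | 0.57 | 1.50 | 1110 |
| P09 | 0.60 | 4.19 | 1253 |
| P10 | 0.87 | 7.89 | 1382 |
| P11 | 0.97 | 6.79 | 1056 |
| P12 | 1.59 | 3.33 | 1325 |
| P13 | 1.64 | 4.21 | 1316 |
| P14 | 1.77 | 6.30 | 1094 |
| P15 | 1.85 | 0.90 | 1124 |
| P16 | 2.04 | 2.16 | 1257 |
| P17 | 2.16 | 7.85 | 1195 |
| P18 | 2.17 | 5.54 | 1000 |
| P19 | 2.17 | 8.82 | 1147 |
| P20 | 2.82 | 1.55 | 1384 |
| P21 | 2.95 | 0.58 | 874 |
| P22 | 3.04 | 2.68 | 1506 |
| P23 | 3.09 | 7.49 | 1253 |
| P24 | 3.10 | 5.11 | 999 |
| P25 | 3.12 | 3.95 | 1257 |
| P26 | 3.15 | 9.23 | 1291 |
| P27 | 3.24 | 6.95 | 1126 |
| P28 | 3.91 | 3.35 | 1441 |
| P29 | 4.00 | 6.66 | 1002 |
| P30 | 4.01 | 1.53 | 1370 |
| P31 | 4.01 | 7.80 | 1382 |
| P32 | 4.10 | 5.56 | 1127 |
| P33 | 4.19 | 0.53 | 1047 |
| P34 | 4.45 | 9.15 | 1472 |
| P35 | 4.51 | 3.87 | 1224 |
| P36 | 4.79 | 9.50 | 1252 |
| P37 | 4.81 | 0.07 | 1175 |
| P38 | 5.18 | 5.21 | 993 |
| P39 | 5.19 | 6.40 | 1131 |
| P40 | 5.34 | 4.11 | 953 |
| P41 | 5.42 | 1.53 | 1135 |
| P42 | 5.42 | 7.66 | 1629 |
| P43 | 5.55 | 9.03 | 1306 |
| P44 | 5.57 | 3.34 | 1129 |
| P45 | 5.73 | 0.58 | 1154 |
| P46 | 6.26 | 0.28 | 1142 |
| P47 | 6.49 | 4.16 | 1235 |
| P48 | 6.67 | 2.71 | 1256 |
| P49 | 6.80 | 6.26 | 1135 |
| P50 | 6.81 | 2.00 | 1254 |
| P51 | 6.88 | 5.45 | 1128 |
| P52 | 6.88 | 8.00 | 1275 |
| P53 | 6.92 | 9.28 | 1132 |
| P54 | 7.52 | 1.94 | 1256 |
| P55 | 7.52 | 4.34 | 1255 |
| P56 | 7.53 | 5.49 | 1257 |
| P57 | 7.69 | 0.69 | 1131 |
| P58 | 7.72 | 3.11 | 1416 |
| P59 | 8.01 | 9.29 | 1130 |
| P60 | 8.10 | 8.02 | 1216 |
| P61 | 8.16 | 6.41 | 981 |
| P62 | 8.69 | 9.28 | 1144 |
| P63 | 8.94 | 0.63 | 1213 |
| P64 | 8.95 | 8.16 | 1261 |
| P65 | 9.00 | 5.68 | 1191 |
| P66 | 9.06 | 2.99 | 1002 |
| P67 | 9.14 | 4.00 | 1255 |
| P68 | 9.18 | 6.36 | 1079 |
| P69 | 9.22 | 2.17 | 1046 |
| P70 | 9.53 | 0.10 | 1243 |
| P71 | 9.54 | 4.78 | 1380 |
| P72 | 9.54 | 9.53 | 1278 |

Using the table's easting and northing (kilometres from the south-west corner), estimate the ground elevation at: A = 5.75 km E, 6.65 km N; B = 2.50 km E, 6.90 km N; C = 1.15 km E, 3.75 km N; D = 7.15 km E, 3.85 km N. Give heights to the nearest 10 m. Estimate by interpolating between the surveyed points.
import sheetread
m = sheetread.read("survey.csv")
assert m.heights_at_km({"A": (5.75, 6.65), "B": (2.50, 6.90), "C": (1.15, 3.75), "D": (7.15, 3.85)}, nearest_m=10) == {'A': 1340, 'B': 1130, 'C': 1380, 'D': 1250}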